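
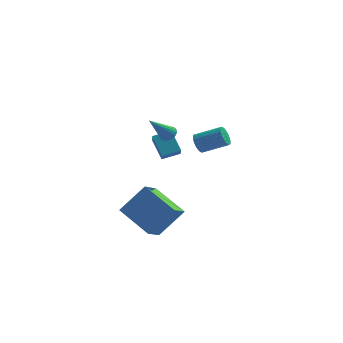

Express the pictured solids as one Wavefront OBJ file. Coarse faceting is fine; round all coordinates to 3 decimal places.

v -2.935 2.49 0.948
v -2.85 1.861 1.557
v -1.967 2.868 1.203
v -1.883 2.239 1.813
v -2.337 1.621 -0.033
v -2.253 0.992 0.577
v -1.37 1.999 0.223
v -1.285 1.37 0.832
v -1.836 0.127 2.722
v -1.391 -0.049 2.899
v -2.744 -0.767 4.118
v -1.411 0.135 3.003
v -1.504 0.317 3.059
v -1.655 0.466 3.057
v -1.837 0.557 2.997
v -2.019 0.573 2.889
v -2.169 0.512 2.752
v -2.262 0.385 2.61
v -2.281 0.213 2.488
v -2.223 0.026 2.406
v -2.099 -0.143 2.378
v -1.929 -0.266 2.41
v -1.743 -0.321 2.496
v -1.573 -0.298 2.621
v -1.448 -0.202 2.764
v -0.473 2.554 0.738
v -0.209 2.764 0.194
v 1.237 2.715 0.878
v 0.973 2.506 1.422
v -0.261 2.992 0.322
v 1.185 2.943 1.005
v -0.35 3.144 0.521
v 1.096 3.095 1.204
v -0.461 3.194 0.758
v 0.985 3.145 1.441
v -0.573 3.134 0.992
v 0.873 3.085 1.675
v -0.668 2.973 1.182
v 0.778 2.924 1.865
v -0.729 2.74 1.295
v 0.717 2.691 1.978
v -0.746 2.475 1.312
v 0.7 2.426 1.995
v -0.716 2.224 1.23
v 0.73 2.175 1.913
v -0.644 2.03 1.062
v 0.802 1.981 1.746
v -0.542 1.926 0.839
v 0.904 1.877 1.522
v -0.428 1.931 0.599
v 1.018 1.883 1.282
v -0.322 2.044 0.383
v 1.124 1.996 1.066
v -0.242 2.246 0.228
v 1.204 2.197 0.911
v -0.202 2.5 0.161
v 1.244 2.451 0.844
v -2.343 -5.404 -1.448
v -3.91 -4.173 -0.565
v -1.908 -4.309 -2.204
v -3.475 -3.077 -1.321
v -1.105 -4.883 0.021
v -2.672 -3.651 0.904
v -0.67 -3.787 -0.735
v -2.237 -2.556 0.148
f 2 4 1
f 5 2 1
f 1 4 3
f 3 5 1
f 2 8 4
f 6 2 5
f 6 8 2
f 4 8 3
f 7 5 3
f 3 8 7
f 7 6 5
f 8 6 7
f 10 9 12
f 10 12 11
f 12 9 13
f 12 13 11
f 13 9 14
f 13 14 11
f 14 9 15
f 14 15 11
f 15 9 16
f 15 16 11
f 16 9 17
f 16 17 11
f 17 9 18
f 17 18 11
f 18 9 19
f 18 19 11
f 19 9 20
f 19 20 11
f 20 9 21
f 20 21 11
f 21 9 22
f 21 22 11
f 22 9 23
f 22 23 11
f 23 9 24
f 23 24 11
f 24 9 25
f 24 25 11
f 25 9 10
f 25 10 11
f 27 26 30
f 27 30 28
f 28 30 31
f 28 31 29
f 30 26 32
f 30 32 31
f 31 32 33
f 31 33 29
f 32 26 34
f 32 34 33
f 33 34 35
f 33 35 29
f 34 26 36
f 34 36 35
f 35 36 37
f 35 37 29
f 36 26 38
f 36 38 37
f 37 38 39
f 37 39 29
f 38 26 40
f 38 40 39
f 39 40 41
f 39 41 29
f 40 26 42
f 40 42 41
f 41 42 43
f 41 43 29
f 42 26 44
f 42 44 43
f 43 44 45
f 43 45 29
f 44 26 46
f 44 46 45
f 45 46 47
f 45 47 29
f 46 26 48
f 46 48 47
f 47 48 49
f 47 49 29
f 48 26 50
f 48 50 49
f 49 50 51
f 49 51 29
f 50 26 52
f 50 52 51
f 51 52 53
f 51 53 29
f 52 26 54
f 52 54 53
f 53 54 55
f 53 55 29
f 54 26 56
f 54 56 55
f 55 56 57
f 55 57 29
f 56 26 27
f 56 27 57
f 57 27 28
f 57 28 29
f 59 61 58
f 62 59 58
f 58 61 60
f 60 62 58
f 59 65 61
f 63 59 62
f 63 65 59
f 61 65 60
f 64 62 60
f 60 65 64
f 64 63 62
f 65 63 64



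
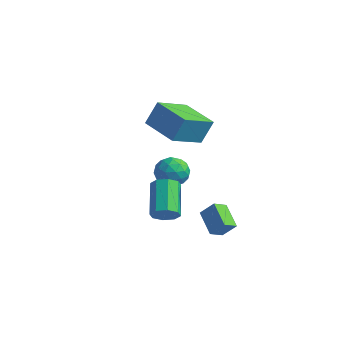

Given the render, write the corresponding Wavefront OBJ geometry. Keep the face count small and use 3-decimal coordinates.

v 1.866 -2.164 -1.771
v 2.337 -1.602 -1.869
v 1.186 -0.434 -0.707
v 0.714 -0.996 -0.609
v 1.929 -1.614 -2.262
v 0.778 -0.446 -1.1
v 1.484 -1.948 -2.367
v 0.332 -0.78 -1.205
v 1.262 -2.409 -2.123
v 0.111 -1.24 -0.961
v 1.394 -2.726 -1.673
v 0.243 -1.558 -0.511
v 1.802 -2.714 -1.28
v 0.651 -1.546 -0.118
v 2.248 -2.38 -1.175
v 1.096 -1.212 -0.013
v 2.469 -1.92 -1.419
v 1.318 -0.751 -0.257
v 2.776 0.793 -4.059
v 2.69 0.019 -3.67
v 1.597 1.303 -3.305
v 1.511 0.529 -2.916
v 3.409 1.111 -3.284
v 3.323 0.337 -2.895
v 2.23 1.621 -2.53
v 2.144 0.847 -2.141
v -4.202 4.795 -4.024
v -3.617 4.816 -3.202
v -4.123 3.164 -4.038
v -3.538 3.185 -3.216
v -4.51 3.45 -3.151
v -4.559 4.458 -3.142
v -3.181 3.522 -4.098
v -3.23 4.53 -4.089
v -2.986 4.029 -3.248
v -3.807 3.985 -2.662
v -3.933 3.995 -4.578
v -4.754 3.951 -3.992
v -3.916 4.949 -3.612
v -3.824 3.031 -3.628
v -4.395 3.187 -3.59
v -4.051 3.199 -3.107
v -4.47 4.738 -3.576
v -4.126 4.751 -3.093
v -4.651 3.947 -3.063
v -3.614 3.229 -4.147
v -3.27 3.242 -3.664
v -3.689 4.781 -4.133
v -3.345 4.793 -3.65
v -3.089 4.033 -4.177
v -3.202 4.499 -3.155
v -3.155 3.54 -3.164
v -2.946 3.738 -3.682
v -2.974 4.331 -3.677
v -3.684 4.472 -2.811
v -3.638 3.514 -2.819
v -4.209 3.669 -2.781
v -4.238 4.262 -2.776
v -3.314 4.01 -2.838
v -4.102 4.466 -4.421
v -4.056 3.508 -4.429
v -3.502 3.718 -4.464
v -3.531 4.311 -4.459
v -4.585 4.44 -4.076
v -4.538 3.481 -4.085
v -4.766 3.649 -3.563
v -4.794 4.242 -3.558
v -4.426 3.97 -4.402
v -2.658 0.93 1.582
v -2.376 1.504 2.916
v -2.583 2.87 0.73
v -2.301 3.444 2.065
v -0.539 0.696 1.235
v -0.257 1.27 2.57
v -0.464 2.636 0.384
v -0.182 3.21 1.718
f 2 1 5
f 2 5 3
f 3 5 6
f 3 6 4
f 5 1 7
f 5 7 6
f 6 7 8
f 6 8 4
f 7 1 9
f 7 9 8
f 8 9 10
f 8 10 4
f 9 1 11
f 9 11 10
f 10 11 12
f 10 12 4
f 11 1 13
f 11 13 12
f 12 13 14
f 12 14 4
f 13 1 15
f 13 15 14
f 14 15 16
f 14 16 4
f 15 1 17
f 15 17 16
f 16 17 18
f 16 18 4
f 17 1 2
f 17 2 18
f 18 2 3
f 18 3 4
f 20 22 19
f 23 20 19
f 19 22 21
f 21 23 19
f 20 26 22
f 24 20 23
f 24 26 20
f 22 26 21
f 25 23 21
f 21 26 25
f 25 24 23
f 26 24 25
f 27 64 43
f 64 38 67
f 43 67 32
f 64 67 43
f 27 43 39
f 43 32 44
f 39 44 28
f 43 44 39
f 27 39 48
f 39 28 49
f 48 49 34
f 39 49 48
f 27 48 60
f 48 34 63
f 60 63 37
f 48 63 60
f 27 60 64
f 60 37 68
f 64 68 38
f 60 68 64
f 28 44 55
f 44 32 58
f 55 58 36
f 44 58 55
f 32 67 45
f 67 38 66
f 45 66 31
f 67 66 45
f 38 68 65
f 68 37 61
f 65 61 29
f 68 61 65
f 37 63 62
f 63 34 50
f 62 50 33
f 63 50 62
f 34 49 54
f 49 28 51
f 54 51 35
f 49 51 54
f 30 56 42
f 56 36 57
f 42 57 31
f 56 57 42
f 30 42 40
f 42 31 41
f 40 41 29
f 42 41 40
f 30 40 47
f 40 29 46
f 47 46 33
f 40 46 47
f 30 47 52
f 47 33 53
f 52 53 35
f 47 53 52
f 30 52 56
f 52 35 59
f 56 59 36
f 52 59 56
f 31 57 45
f 57 36 58
f 45 58 32
f 57 58 45
f 29 41 65
f 41 31 66
f 65 66 38
f 41 66 65
f 33 46 62
f 46 29 61
f 62 61 37
f 46 61 62
f 35 53 54
f 53 33 50
f 54 50 34
f 53 50 54
f 36 59 55
f 59 35 51
f 55 51 28
f 59 51 55
f 70 72 69
f 73 70 69
f 69 72 71
f 71 73 69
f 70 76 72
f 74 70 73
f 74 76 70
f 72 76 71
f 75 73 71
f 71 76 75
f 75 74 73
f 76 74 75



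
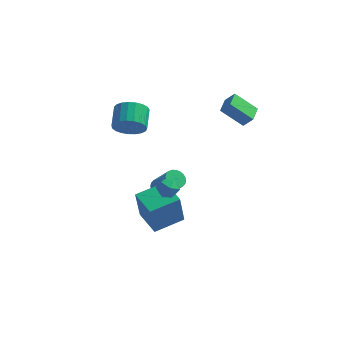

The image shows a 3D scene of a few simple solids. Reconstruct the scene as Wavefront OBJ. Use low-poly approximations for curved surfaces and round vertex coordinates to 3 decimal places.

v -0.501 -2.301 0.283
v 0.14 -2.241 -0.027
v -0.54 -3.419 -0.013
v 0.101 -3.359 -0.323
v 0.042 -3.317 0.388
v 0.066 -2.626 0.571
v -0.466 -3.034 -0.611
v -0.442 -2.343 -0.428
v 0.162 -2.694 -0.58
v 0.476 -2.869 0.038
v -0.876 -2.791 -0.078
v -0.562 -2.966 0.54
v -3.222 0.727 1.889
v -2.858 0.352 2.73
v -3.033 1.618 3.371
v -3.398 1.993 2.531
v -2.518 0.493 2.545
v -2.694 1.759 3.186
v -2.3 0.674 2.246
v -2.476 1.94 2.888
v -2.242 0.865 1.886
v -2.417 2.131 2.527
v -2.353 1.032 1.526
v -2.529 2.297 2.168
v -2.614 1.146 1.23
v -2.79 2.412 1.871
v -2.981 1.187 1.047
v -3.156 2.453 1.688
v -3.389 1.15 1.01
v -3.565 2.416 1.651
v -3.768 1.039 1.125
v -3.944 2.305 1.766
v -4.053 0.874 1.372
v -4.229 2.14 2.013
v -4.195 0.684 1.709
v -4.37 1.95 2.35
v -4.168 0.501 2.076
v -4.343 1.767 2.718
v -3.977 0.357 2.412
v -4.153 1.623 3.053
v -3.656 0.278 2.657
v -3.832 1.544 3.299
v -3.26 0.276 2.77
v -3.436 1.542 3.411
v -2.195 -1.134 -3.946
v -2.314 -1.662 -1.835
v -0.806 0.045 -3.574
v -0.924 -0.483 -1.462
v -1.056 -2.397 -4.198
v -1.174 -2.925 -2.086
v 0.334 -1.218 -3.825
v 0.215 -1.746 -1.714
v 2.978 1.695 2.372
v 1.691 1.641 3.45
v 3.011 2.83 2.467
v 1.723 2.777 3.545
v 3.537 1.623 3.035
v 2.249 1.57 4.113
v 3.569 2.759 3.13
v 2.282 2.705 4.208
v -1.952 2.739 -4.592
v -1.503 3.198 -4.745
v -0.478 2.659 -3.34
v -0.928 2.201 -3.188
v -1.655 3.328 -4.583
v -0.63 2.79 -3.179
v -1.853 3.369 -4.423
v -0.828 2.831 -3.019
v -2.065 3.315 -4.289
v -1.041 2.776 -2.885
v -2.261 3.172 -4.201
v -1.236 2.634 -2.797
v -2.41 2.964 -4.172
v -1.385 2.425 -2.768
v -2.489 2.721 -4.208
v -1.464 2.183 -2.803
v -2.486 2.481 -4.302
v -1.461 1.943 -2.897
v -2.402 2.281 -4.44
v -1.377 1.742 -3.035
v -2.25 2.15 -4.601
v -1.225 1.612 -3.197
v -2.052 2.109 -4.761
v -1.027 1.571 -3.357
v -1.839 2.164 -4.895
v -0.815 1.625 -3.491
v -1.644 2.306 -4.983
v -0.619 1.768 -3.579
v -1.495 2.515 -5.012
v -0.47 1.976 -3.608
v -1.416 2.757 -4.977
v -0.391 2.219 -3.572
v -1.419 2.997 -4.883
v -0.394 2.459 -3.478
f 1 12 6
f 1 6 2
f 1 2 8
f 1 8 11
f 1 11 12
f 2 6 10
f 6 12 5
f 12 11 3
f 11 8 7
f 8 2 9
f 4 10 5
f 4 5 3
f 4 3 7
f 4 7 9
f 4 9 10
f 5 10 6
f 3 5 12
f 7 3 11
f 9 7 8
f 10 9 2
f 14 13 17
f 14 17 15
f 15 17 18
f 15 18 16
f 17 13 19
f 17 19 18
f 18 19 20
f 18 20 16
f 19 13 21
f 19 21 20
f 20 21 22
f 20 22 16
f 21 13 23
f 21 23 22
f 22 23 24
f 22 24 16
f 23 13 25
f 23 25 24
f 24 25 26
f 24 26 16
f 25 13 27
f 25 27 26
f 26 27 28
f 26 28 16
f 27 13 29
f 27 29 28
f 28 29 30
f 28 30 16
f 29 13 31
f 29 31 30
f 30 31 32
f 30 32 16
f 31 13 33
f 31 33 32
f 32 33 34
f 32 34 16
f 33 13 35
f 33 35 34
f 34 35 36
f 34 36 16
f 35 13 37
f 35 37 36
f 36 37 38
f 36 38 16
f 37 13 39
f 37 39 38
f 38 39 40
f 38 40 16
f 39 13 41
f 39 41 40
f 40 41 42
f 40 42 16
f 41 13 43
f 41 43 42
f 42 43 44
f 42 44 16
f 43 13 14
f 43 14 44
f 44 14 15
f 44 15 16
f 46 48 45
f 49 46 45
f 45 48 47
f 47 49 45
f 46 52 48
f 50 46 49
f 50 52 46
f 48 52 47
f 51 49 47
f 47 52 51
f 51 50 49
f 52 50 51
f 54 56 53
f 57 54 53
f 53 56 55
f 55 57 53
f 54 60 56
f 58 54 57
f 58 60 54
f 56 60 55
f 59 57 55
f 55 60 59
f 59 58 57
f 60 58 59
f 62 61 65
f 62 65 63
f 63 65 66
f 63 66 64
f 65 61 67
f 65 67 66
f 66 67 68
f 66 68 64
f 67 61 69
f 67 69 68
f 68 69 70
f 68 70 64
f 69 61 71
f 69 71 70
f 70 71 72
f 70 72 64
f 71 61 73
f 71 73 72
f 72 73 74
f 72 74 64
f 73 61 75
f 73 75 74
f 74 75 76
f 74 76 64
f 75 61 77
f 75 77 76
f 76 77 78
f 76 78 64
f 77 61 79
f 77 79 78
f 78 79 80
f 78 80 64
f 79 61 81
f 79 81 80
f 80 81 82
f 80 82 64
f 81 61 83
f 81 83 82
f 82 83 84
f 82 84 64
f 83 61 85
f 83 85 84
f 84 85 86
f 84 86 64
f 85 61 87
f 85 87 86
f 86 87 88
f 86 88 64
f 87 61 89
f 87 89 88
f 88 89 90
f 88 90 64
f 89 61 91
f 89 91 90
f 90 91 92
f 90 92 64
f 91 61 93
f 91 93 92
f 92 93 94
f 92 94 64
f 93 61 62
f 93 62 94
f 94 62 63
f 94 63 64



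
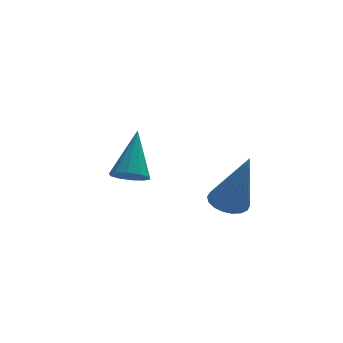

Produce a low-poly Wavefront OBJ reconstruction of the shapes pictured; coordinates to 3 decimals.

v -1.279 -0.523 -3.451
v -0.823 -0.182 -3.467
v -0.861 -0.997 -1.669
v -1.006 -0.028 -3.383
v -1.243 0.029 -3.312
v -1.487 -0.024 -3.269
v -1.69 -0.176 -3.262
v -1.812 -0.397 -3.292
v -1.828 -0.642 -3.353
v -1.736 -0.864 -3.434
v -1.553 -1.019 -3.518
v -1.316 -1.075 -3.589
v -1.072 -1.022 -3.632
v -0.868 -0.87 -3.639
v -0.747 -0.649 -3.609
v -0.731 -0.404 -3.548
v -3.318 2.334 -3.832
v -2.885 2.537 -4.143
v -2.902 3.326 -2.608
v -3.169 2.736 -4.208
v -3.509 2.781 -4.13
v -3.776 2.656 -3.938
v -3.869 2.408 -3.705
v -3.75 2.131 -3.521
v -3.467 1.932 -3.456
v -3.127 1.887 -3.535
v -2.859 2.012 -3.727
v -2.767 2.26 -3.96
f 2 1 4
f 2 4 3
f 4 1 5
f 4 5 3
f 5 1 6
f 5 6 3
f 6 1 7
f 6 7 3
f 7 1 8
f 7 8 3
f 8 1 9
f 8 9 3
f 9 1 10
f 9 10 3
f 10 1 11
f 10 11 3
f 11 1 12
f 11 12 3
f 12 1 13
f 12 13 3
f 13 1 14
f 13 14 3
f 14 1 15
f 14 15 3
f 15 1 16
f 15 16 3
f 16 1 2
f 16 2 3
f 18 17 20
f 18 20 19
f 20 17 21
f 20 21 19
f 21 17 22
f 21 22 19
f 22 17 23
f 22 23 19
f 23 17 24
f 23 24 19
f 24 17 25
f 24 25 19
f 25 17 26
f 25 26 19
f 26 17 27
f 26 27 19
f 27 17 28
f 27 28 19
f 28 17 18
f 28 18 19



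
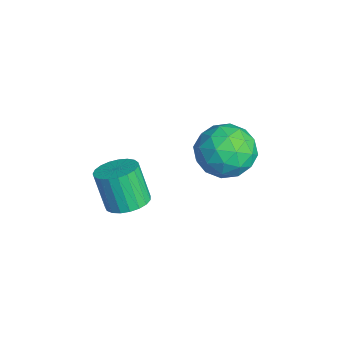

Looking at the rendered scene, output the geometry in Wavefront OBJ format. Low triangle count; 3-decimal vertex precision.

v -1.013 0.303 3.82
v -0.609 0.976 3.169
v -0.191 -0.916 3.071
v 0.213 -0.243 2.42
v 0.49 -0.232 3.401
v -0.018 0.521 3.864
v -0.782 -0.461 2.376
v -1.29 0.292 2.839
v -0.467 0.504 2.276
v 0.32 0.645 2.91
v -1.12 -0.585 3.33
v -0.333 -0.444 3.964
v -0.883 0.747 3.56
v 0.083 -0.687 2.68
v 0.246 -0.68 3.257
v 0.484 -0.285 2.874
v -0.536 0.479 3.969
v -0.298 0.875 3.586
v 0.348 0.164 3.723
v -0.502 -0.815 2.654
v -0.264 -0.419 2.271
v -1.284 0.345 3.366
v -1.046 0.74 2.983
v -1.148 -0.104 2.517
v -0.562 0.864 2.653
v -0.079 0.148 2.212
v -0.664 0.02 2.187
v -0.963 0.463 2.459
v -0.1 0.947 3.025
v 0.384 0.231 2.585
v 0.547 0.237 3.162
v 0.248 0.68 3.434
v -0.016 0.67 2.5
v -1.184 -0.171 3.655
v -0.7 -0.887 3.215
v -1.048 -0.62 2.806
v -1.347 -0.177 3.078
v -0.721 -0.088 4.028
v -0.238 -0.804 3.587
v 0.163 -0.403 3.781
v -0.136 0.04 4.053
v -0.784 -0.61 3.74
v 0.162 -3.036 1.751
v 0.77 -2.811 2.014
v 0.326 -3.078 3.272
v -0.282 -3.304 3.009
v 0.612 -2.567 2.01
v 0.168 -2.834 3.268
v 0.376 -2.404 1.961
v -0.068 -2.671 3.219
v 0.103 -2.35 1.876
v -0.342 -2.618 3.134
v -0.16 -2.415 1.77
v -0.604 -2.683 3.027
v -0.367 -2.588 1.66
v -0.812 -2.855 2.917
v -0.483 -2.838 1.566
v -0.927 -3.105 2.823
v -0.487 -3.122 1.504
v -0.931 -3.39 2.761
v -0.379 -3.392 1.485
v -0.823 -3.659 2.742
v -0.177 -3.6 1.512
v -0.621 -3.867 2.769
v 0.083 -3.71 1.58
v -0.361 -3.978 2.837
v 0.357 -3.704 1.678
v -0.087 -3.972 2.935
v 0.598 -3.583 1.789
v 0.153 -3.851 3.046
v 0.762 -3.367 1.893
v 0.318 -3.635 3.15
v 0.824 -3.094 1.973
v 0.379 -3.361 3.23
f 1 38 17
f 38 12 41
f 17 41 6
f 38 41 17
f 1 17 13
f 17 6 18
f 13 18 2
f 17 18 13
f 1 13 22
f 13 2 23
f 22 23 8
f 13 23 22
f 1 22 34
f 22 8 37
f 34 37 11
f 22 37 34
f 1 34 38
f 34 11 42
f 38 42 12
f 34 42 38
f 2 18 29
f 18 6 32
f 29 32 10
f 18 32 29
f 6 41 19
f 41 12 40
f 19 40 5
f 41 40 19
f 12 42 39
f 42 11 35
f 39 35 3
f 42 35 39
f 11 37 36
f 37 8 24
f 36 24 7
f 37 24 36
f 8 23 28
f 23 2 25
f 28 25 9
f 23 25 28
f 4 30 16
f 30 10 31
f 16 31 5
f 30 31 16
f 4 16 14
f 16 5 15
f 14 15 3
f 16 15 14
f 4 14 21
f 14 3 20
f 21 20 7
f 14 20 21
f 4 21 26
f 21 7 27
f 26 27 9
f 21 27 26
f 4 26 30
f 26 9 33
f 30 33 10
f 26 33 30
f 5 31 19
f 31 10 32
f 19 32 6
f 31 32 19
f 3 15 39
f 15 5 40
f 39 40 12
f 15 40 39
f 7 20 36
f 20 3 35
f 36 35 11
f 20 35 36
f 9 27 28
f 27 7 24
f 28 24 8
f 27 24 28
f 10 33 29
f 33 9 25
f 29 25 2
f 33 25 29
f 44 43 47
f 44 47 45
f 45 47 48
f 45 48 46
f 47 43 49
f 47 49 48
f 48 49 50
f 48 50 46
f 49 43 51
f 49 51 50
f 50 51 52
f 50 52 46
f 51 43 53
f 51 53 52
f 52 53 54
f 52 54 46
f 53 43 55
f 53 55 54
f 54 55 56
f 54 56 46
f 55 43 57
f 55 57 56
f 56 57 58
f 56 58 46
f 57 43 59
f 57 59 58
f 58 59 60
f 58 60 46
f 59 43 61
f 59 61 60
f 60 61 62
f 60 62 46
f 61 43 63
f 61 63 62
f 62 63 64
f 62 64 46
f 63 43 65
f 63 65 64
f 64 65 66
f 64 66 46
f 65 43 67
f 65 67 66
f 66 67 68
f 66 68 46
f 67 43 69
f 67 69 68
f 68 69 70
f 68 70 46
f 69 43 71
f 69 71 70
f 70 71 72
f 70 72 46
f 71 43 73
f 71 73 72
f 72 73 74
f 72 74 46
f 73 43 44
f 73 44 74
f 74 44 45
f 74 45 46



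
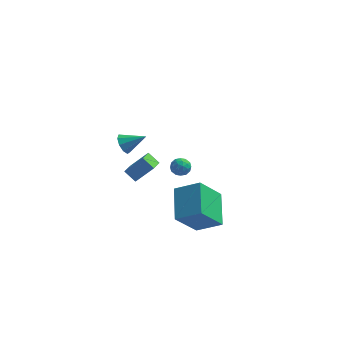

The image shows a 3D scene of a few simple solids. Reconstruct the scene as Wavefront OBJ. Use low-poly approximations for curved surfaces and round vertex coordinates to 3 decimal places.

v -4.8 0.599 -1.865
v -3.841 0.88 -0.842
v -4.694 1.665 -2.257
v -3.735 1.945 -1.234
v -4.145 0.335 -2.406
v -3.186 0.615 -1.383
v -4.039 1.4 -2.798
v -3.08 1.681 -1.775
v -2.133 3.902 -3.25
v -1.638 3.537 -3.389
v -2.742 3.083 -3.271
v -2.247 2.718 -3.41
v -2.294 2.982 -2.839
v -1.918 3.488 -2.826
v -2.462 3.132 -3.834
v -2.086 3.638 -3.821
v -1.841 3.061 -3.75
v -1.737 2.968 -3.135
v -2.643 3.652 -3.525
v -2.539 3.559 -2.91
v -1.832 3.791 -3.318
v -2.548 2.829 -3.342
v -2.576 2.984 -3.007
v -2.285 2.769 -3.088
v -1.996 3.762 -2.987
v -1.705 3.548 -3.068
v -2.091 3.222 -2.745
v -2.675 3.072 -3.592
v -2.384 2.858 -3.673
v -2.095 3.851 -3.572
v -1.804 3.636 -3.653
v -2.289 3.398 -3.915
v -1.66 3.297 -3.612
v -2.018 2.816 -3.624
v -2.145 3.059 -3.873
v -1.924 3.357 -3.866
v -1.599 3.242 -3.25
v -1.957 2.761 -3.262
v -1.985 2.916 -2.926
v -1.764 3.214 -2.919
v -1.719 2.963 -3.462
v -2.423 3.859 -3.398
v -2.781 3.378 -3.41
v -2.616 3.406 -3.741
v -2.395 3.704 -3.734
v -2.362 3.804 -3.036
v -2.72 3.323 -3.048
v -2.456 3.263 -2.794
v -2.235 3.561 -2.787
v -2.661 3.657 -3.198
v -4.138 -2.505 3.001
v -3.865 -2.952 2.616
v -3.002 -2.375 3.659
v -3.81 -2.547 2.442
v -3.908 -2.122 2.529
v -4.115 -1.876 2.837
v -4.332 -1.924 3.221
v -4.459 -2.244 3.503
v -4.436 -2.686 3.55
v -4.274 -3.043 3.34
v -4.048 -3.148 2.971
v -0.111 -3.92 -2.229
v -1.07 -4.857 -0.638
v -0.475 -2.094 -1.372
v -1.434 -3.031 0.218
v 1.254 -4.009 -1.458
v 0.295 -4.946 0.132
v 0.89 -2.183 -0.602
v -0.069 -3.12 0.989
f 2 4 1
f 5 2 1
f 1 4 3
f 3 5 1
f 2 8 4
f 6 2 5
f 6 8 2
f 4 8 3
f 7 5 3
f 3 8 7
f 7 6 5
f 8 6 7
f 9 46 25
f 46 20 49
f 25 49 14
f 46 49 25
f 9 25 21
f 25 14 26
f 21 26 10
f 25 26 21
f 9 21 30
f 21 10 31
f 30 31 16
f 21 31 30
f 9 30 42
f 30 16 45
f 42 45 19
f 30 45 42
f 9 42 46
f 42 19 50
f 46 50 20
f 42 50 46
f 10 26 37
f 26 14 40
f 37 40 18
f 26 40 37
f 14 49 27
f 49 20 48
f 27 48 13
f 49 48 27
f 20 50 47
f 50 19 43
f 47 43 11
f 50 43 47
f 19 45 44
f 45 16 32
f 44 32 15
f 45 32 44
f 16 31 36
f 31 10 33
f 36 33 17
f 31 33 36
f 12 38 24
f 38 18 39
f 24 39 13
f 38 39 24
f 12 24 22
f 24 13 23
f 22 23 11
f 24 23 22
f 12 22 29
f 22 11 28
f 29 28 15
f 22 28 29
f 12 29 34
f 29 15 35
f 34 35 17
f 29 35 34
f 12 34 38
f 34 17 41
f 38 41 18
f 34 41 38
f 13 39 27
f 39 18 40
f 27 40 14
f 39 40 27
f 11 23 47
f 23 13 48
f 47 48 20
f 23 48 47
f 15 28 44
f 28 11 43
f 44 43 19
f 28 43 44
f 17 35 36
f 35 15 32
f 36 32 16
f 35 32 36
f 18 41 37
f 41 17 33
f 37 33 10
f 41 33 37
f 52 51 54
f 52 54 53
f 54 51 55
f 54 55 53
f 55 51 56
f 55 56 53
f 56 51 57
f 56 57 53
f 57 51 58
f 57 58 53
f 58 51 59
f 58 59 53
f 59 51 60
f 59 60 53
f 60 51 61
f 60 61 53
f 61 51 52
f 61 52 53
f 63 65 62
f 66 63 62
f 62 65 64
f 64 66 62
f 63 69 65
f 67 63 66
f 67 69 63
f 65 69 64
f 68 66 64
f 64 69 68
f 68 67 66
f 69 67 68



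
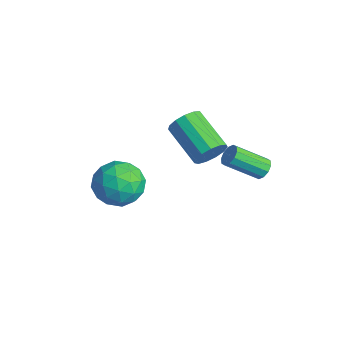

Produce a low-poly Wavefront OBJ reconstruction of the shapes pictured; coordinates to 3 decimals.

v 3.409 1.793 2.357
v 3.741 1.984 2.765
v 3.244 0.619 3.811
v 2.911 0.427 3.403
v 3.429 2.128 2.805
v 2.932 0.763 3.851
v 3.109 2.144 2.674
v 2.612 0.779 3.72
v 2.904 2.026 2.422
v 2.407 0.661 3.467
v 2.891 1.819 2.145
v 2.394 0.453 3.191
v 3.076 1.601 1.949
v 2.579 0.236 2.995
v 3.388 1.457 1.909
v 2.891 0.092 2.955
v 3.708 1.441 2.04
v 3.211 0.076 3.086
v 3.913 1.559 2.293
v 3.416 0.194 3.338
v 3.926 1.767 2.569
v 3.429 0.401 3.615
v 1.584 0.271 2.496
v 1.963 0.067 3.218
v 0.035 -0.235 4.145
v -0.344 -0.031 3.424
v 1.895 0.536 3.23
v -0.032 0.234 4.157
v 1.729 0.92 3.01
v -0.198 0.618 3.937
v 1.516 1.098 2.626
v -0.411 0.796 3.553
v 1.325 1.014 2.201
v -0.602 0.712 3.129
v 1.216 0.694 1.87
v -0.711 0.392 2.798
v 1.224 0.239 1.738
v -0.704 -0.063 2.665
v 1.346 -0.205 1.847
v -0.582 -0.507 2.774
v 1.543 -0.498 2.161
v -0.384 -0.8 3.089
v 1.753 -0.547 2.583
v -0.174 -0.849 3.51
v 1.91 -0.336 2.976
v -0.017 -0.638 3.904
v 0.974 -3.113 0.636
v 2.014 -3.563 1.113
v -0.074 -4.017 2.067
v 0.966 -4.467 2.544
v 0.732 -3.26 2.606
v 1.38 -2.702 1.721
v 0.56 -4.878 1.459
v 1.208 -4.32 0.574
v 1.759 -4.654 1.622
v 1.865 -3.654 2.331
v 0.075 -3.926 0.849
v 0.181 -2.926 1.558
v 1.586 -3.259 0.749
v 0.354 -4.321 2.431
v 0.217 -3.612 2.467
v 0.828 -3.876 2.748
v 1.213 -2.753 1.106
v 1.825 -3.017 1.387
v 1.071 -2.839 2.264
v 0.115 -4.563 1.793
v 0.727 -4.827 2.074
v 1.112 -3.704 0.432
v 1.723 -3.968 0.713
v 0.869 -4.741 0.916
v 2.047 -4.164 1.329
v 1.431 -4.695 2.17
v 1.193 -4.937 1.532
v 1.573 -4.609 1.012
v 2.11 -3.577 1.746
v 1.494 -4.108 2.587
v 1.356 -3.399 2.623
v 1.737 -3.071 2.103
v 1.96 -4.218 2.045
v 0.446 -3.472 0.593
v -0.17 -4.003 1.434
v 0.203 -4.509 1.077
v 0.584 -4.181 0.557
v 0.509 -2.885 1.01
v -0.107 -3.416 1.851
v 0.367 -2.971 2.168
v 0.747 -2.643 1.648
v -0.02 -3.362 1.135
f 2 1 5
f 2 5 3
f 3 5 6
f 3 6 4
f 5 1 7
f 5 7 6
f 6 7 8
f 6 8 4
f 7 1 9
f 7 9 8
f 8 9 10
f 8 10 4
f 9 1 11
f 9 11 10
f 10 11 12
f 10 12 4
f 11 1 13
f 11 13 12
f 12 13 14
f 12 14 4
f 13 1 15
f 13 15 14
f 14 15 16
f 14 16 4
f 15 1 17
f 15 17 16
f 16 17 18
f 16 18 4
f 17 1 19
f 17 19 18
f 18 19 20
f 18 20 4
f 19 1 21
f 19 21 20
f 20 21 22
f 20 22 4
f 21 1 2
f 21 2 22
f 22 2 3
f 22 3 4
f 24 23 27
f 24 27 25
f 25 27 28
f 25 28 26
f 27 23 29
f 27 29 28
f 28 29 30
f 28 30 26
f 29 23 31
f 29 31 30
f 30 31 32
f 30 32 26
f 31 23 33
f 31 33 32
f 32 33 34
f 32 34 26
f 33 23 35
f 33 35 34
f 34 35 36
f 34 36 26
f 35 23 37
f 35 37 36
f 36 37 38
f 36 38 26
f 37 23 39
f 37 39 38
f 38 39 40
f 38 40 26
f 39 23 41
f 39 41 40
f 40 41 42
f 40 42 26
f 41 23 43
f 41 43 42
f 42 43 44
f 42 44 26
f 43 23 45
f 43 45 44
f 44 45 46
f 44 46 26
f 45 23 24
f 45 24 46
f 46 24 25
f 46 25 26
f 47 84 63
f 84 58 87
f 63 87 52
f 84 87 63
f 47 63 59
f 63 52 64
f 59 64 48
f 63 64 59
f 47 59 68
f 59 48 69
f 68 69 54
f 59 69 68
f 47 68 80
f 68 54 83
f 80 83 57
f 68 83 80
f 47 80 84
f 80 57 88
f 84 88 58
f 80 88 84
f 48 64 75
f 64 52 78
f 75 78 56
f 64 78 75
f 52 87 65
f 87 58 86
f 65 86 51
f 87 86 65
f 58 88 85
f 88 57 81
f 85 81 49
f 88 81 85
f 57 83 82
f 83 54 70
f 82 70 53
f 83 70 82
f 54 69 74
f 69 48 71
f 74 71 55
f 69 71 74
f 50 76 62
f 76 56 77
f 62 77 51
f 76 77 62
f 50 62 60
f 62 51 61
f 60 61 49
f 62 61 60
f 50 60 67
f 60 49 66
f 67 66 53
f 60 66 67
f 50 67 72
f 67 53 73
f 72 73 55
f 67 73 72
f 50 72 76
f 72 55 79
f 76 79 56
f 72 79 76
f 51 77 65
f 77 56 78
f 65 78 52
f 77 78 65
f 49 61 85
f 61 51 86
f 85 86 58
f 61 86 85
f 53 66 82
f 66 49 81
f 82 81 57
f 66 81 82
f 55 73 74
f 73 53 70
f 74 70 54
f 73 70 74
f 56 79 75
f 79 55 71
f 75 71 48
f 79 71 75



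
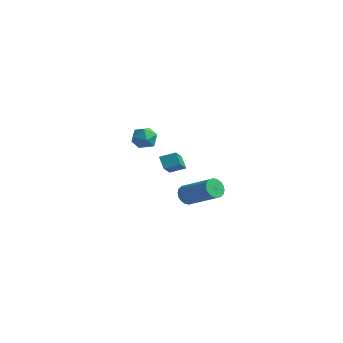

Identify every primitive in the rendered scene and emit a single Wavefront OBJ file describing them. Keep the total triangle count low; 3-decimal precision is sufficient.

v -3.276 2.061 -1.95
v -2.821 1.421 -2.148
v -4.079 1.279 -1.272
v -3.624 0.639 -1.47
v -3.335 1.201 -0.963
v -2.838 1.684 -1.382
v -4.062 1.016 -2.038
v -3.565 1.499 -2.457
v -3.306 0.775 -2.202
v -2.857 0.89 -1.538
v -4.043 1.81 -1.882
v -3.594 1.925 -1.218
v -0.259 -0.623 -2.337
v -0.734 -0.457 -1.69
v -1.2 0.853 -3.405
v -1.674 1.019 -2.757
v 0.354 -0.019 -2.043
v -0.12 0.147 -1.395
v -0.586 1.457 -3.11
v -1.061 1.623 -2.463
v 2.386 -1.824 -2.936
v 2.689 -1.751 -3.472
v 4.457 -1.662 -2.46
v 4.154 -1.736 -1.924
v 2.633 -1.492 -3.397
v 4.402 -1.403 -2.385
v 2.528 -1.298 -3.231
v 4.297 -1.209 -2.219
v 2.395 -1.208 -3.006
v 4.164 -1.12 -1.994
v 2.26 -1.241 -2.768
v 4.029 -1.152 -1.756
v 2.15 -1.389 -2.563
v 3.919 -1.3 -1.55
v 2.087 -1.623 -2.431
v 3.856 -1.535 -1.419
v 2.083 -1.898 -2.4
v 3.851 -1.809 -1.388
v 2.138 -2.157 -2.475
v 3.907 -2.068 -1.463
v 2.243 -2.351 -2.641
v 4.012 -2.262 -1.629
v 2.376 -2.44 -2.866
v 4.145 -2.352 -1.854
v 2.511 -2.408 -3.104
v 4.28 -2.319 -2.092
v 2.621 -2.26 -3.31
v 4.39 -2.171 -2.297
v 2.684 -2.025 -3.441
v 4.453 -1.937 -2.429
f 1 12 6
f 1 6 2
f 1 2 8
f 1 8 11
f 1 11 12
f 2 6 10
f 6 12 5
f 12 11 3
f 11 8 7
f 8 2 9
f 4 10 5
f 4 5 3
f 4 3 7
f 4 7 9
f 4 9 10
f 5 10 6
f 3 5 12
f 7 3 11
f 9 7 8
f 10 9 2
f 14 16 13
f 17 14 13
f 13 16 15
f 15 17 13
f 14 20 16
f 18 14 17
f 18 20 14
f 16 20 15
f 19 17 15
f 15 20 19
f 19 18 17
f 20 18 19
f 22 21 25
f 22 25 23
f 23 25 26
f 23 26 24
f 25 21 27
f 25 27 26
f 26 27 28
f 26 28 24
f 27 21 29
f 27 29 28
f 28 29 30
f 28 30 24
f 29 21 31
f 29 31 30
f 30 31 32
f 30 32 24
f 31 21 33
f 31 33 32
f 32 33 34
f 32 34 24
f 33 21 35
f 33 35 34
f 34 35 36
f 34 36 24
f 35 21 37
f 35 37 36
f 36 37 38
f 36 38 24
f 37 21 39
f 37 39 38
f 38 39 40
f 38 40 24
f 39 21 41
f 39 41 40
f 40 41 42
f 40 42 24
f 41 21 43
f 41 43 42
f 42 43 44
f 42 44 24
f 43 21 45
f 43 45 44
f 44 45 46
f 44 46 24
f 45 21 47
f 45 47 46
f 46 47 48
f 46 48 24
f 47 21 49
f 47 49 48
f 48 49 50
f 48 50 24
f 49 21 22
f 49 22 50
f 50 22 23
f 50 23 24



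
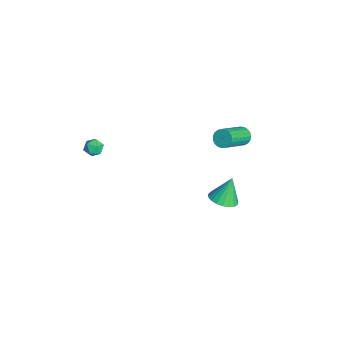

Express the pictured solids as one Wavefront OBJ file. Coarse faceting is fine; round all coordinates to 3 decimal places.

v -4.281 -3.292 -2.292
v -3.754 -2.984 -2.133
v -3.746 -4.156 -2.387
v -3.219 -3.848 -2.228
v -3.67 -3.944 -1.798
v -4.001 -3.41 -1.739
v -3.499 -3.73 -2.781
v -3.83 -3.196 -2.722
v -3.271 -3.254 -2.435
v -3.377 -3.387 -1.827
v -4.123 -3.753 -2.693
v -4.229 -3.886 -2.085
v 3.542 2.246 -0.502
v 4.26 2.683 -0.506
v 3.218 2.794 0.922
v 4.035 2.911 -0.645
v 3.725 3.025 -0.76
v 3.384 3.004 -0.829
v 3.07 2.852 -0.842
v 2.837 2.595 -0.797
v 2.726 2.278 -0.7
v 2.757 1.956 -0.569
v 2.923 1.684 -0.427
v 3.196 1.509 -0.297
v 3.529 1.461 -0.203
v 3.865 1.55 -0.161
v 4.144 1.759 -0.178
v 4.32 2.052 -0.25
v 4.361 2.379 -0.367
v -1.973 4.491 -0.96
v -1.638 4.953 -0.744
v -0.532 3.611 0.415
v -0.867 3.149 0.2
v -1.828 4.942 -0.576
v -0.722 3.601 0.583
v -2.042 4.853 -0.474
v -0.936 3.512 0.685
v -2.245 4.702 -0.456
v -1.139 3.36 0.703
v -2.401 4.514 -0.525
v -1.294 3.172 0.634
v -2.482 4.322 -0.67
v -1.376 2.98 0.49
v -2.476 4.159 -0.864
v -1.37 2.817 0.296
v -2.383 4.054 -1.075
v -1.276 2.712 0.085
v -2.218 4.024 -1.266
v -1.112 2.682 -0.107
v -2.012 4.075 -1.404
v -0.906 2.733 -0.245
v -1.799 4.198 -1.465
v -0.692 2.856 -0.306
v -1.616 4.371 -1.439
v -0.509 3.03 -0.28
v -1.494 4.565 -1.33
v -0.388 3.224 -0.171
v -1.456 4.747 -1.157
v -0.35 3.405 0.002
v -1.507 4.884 -0.95
v -0.401 3.542 0.21
f 1 12 6
f 1 6 2
f 1 2 8
f 1 8 11
f 1 11 12
f 2 6 10
f 6 12 5
f 12 11 3
f 11 8 7
f 8 2 9
f 4 10 5
f 4 5 3
f 4 3 7
f 4 7 9
f 4 9 10
f 5 10 6
f 3 5 12
f 7 3 11
f 9 7 8
f 10 9 2
f 14 13 16
f 14 16 15
f 16 13 17
f 16 17 15
f 17 13 18
f 17 18 15
f 18 13 19
f 18 19 15
f 19 13 20
f 19 20 15
f 20 13 21
f 20 21 15
f 21 13 22
f 21 22 15
f 22 13 23
f 22 23 15
f 23 13 24
f 23 24 15
f 24 13 25
f 24 25 15
f 25 13 26
f 25 26 15
f 26 13 27
f 26 27 15
f 27 13 28
f 27 28 15
f 28 13 29
f 28 29 15
f 29 13 14
f 29 14 15
f 31 30 34
f 31 34 32
f 32 34 35
f 32 35 33
f 34 30 36
f 34 36 35
f 35 36 37
f 35 37 33
f 36 30 38
f 36 38 37
f 37 38 39
f 37 39 33
f 38 30 40
f 38 40 39
f 39 40 41
f 39 41 33
f 40 30 42
f 40 42 41
f 41 42 43
f 41 43 33
f 42 30 44
f 42 44 43
f 43 44 45
f 43 45 33
f 44 30 46
f 44 46 45
f 45 46 47
f 45 47 33
f 46 30 48
f 46 48 47
f 47 48 49
f 47 49 33
f 48 30 50
f 48 50 49
f 49 50 51
f 49 51 33
f 50 30 52
f 50 52 51
f 51 52 53
f 51 53 33
f 52 30 54
f 52 54 53
f 53 54 55
f 53 55 33
f 54 30 56
f 54 56 55
f 55 56 57
f 55 57 33
f 56 30 58
f 56 58 57
f 57 58 59
f 57 59 33
f 58 30 60
f 58 60 59
f 59 60 61
f 59 61 33
f 60 30 31
f 60 31 61
f 61 31 32
f 61 32 33



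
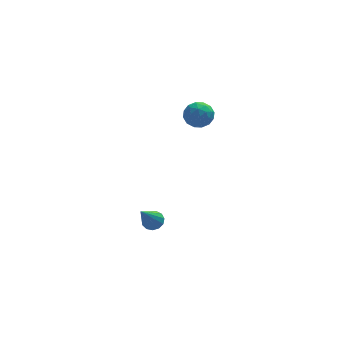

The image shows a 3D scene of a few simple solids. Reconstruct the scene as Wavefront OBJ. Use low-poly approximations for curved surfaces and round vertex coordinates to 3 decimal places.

v -3.156 1.37 -3.361
v -2.915 1.767 -2.997
v -3.924 0.33 -1.719
v -3.22 1.879 -3.069
v -3.504 1.829 -3.233
v -3.678 1.634 -3.438
v -3.687 1.355 -3.619
v -3.527 1.081 -3.718
v -3.249 0.898 -3.703
v -2.942 0.866 -3.58
v -2.703 0.994 -3.388
v -2.608 1.241 -3.187
v -2.687 1.529 -3.041
v -0.482 2.424 4.331
v 0.004 2.092 3.775
v -1.524 2.148 3.585
v -1.038 1.816 3.029
v -1.14 1.453 3.746
v -0.496 1.624 4.207
v -1.024 2.616 3.153
v -0.38 2.787 3.614
v -0.331 2.211 3.047
v -0.403 1.492 3.413
v -1.117 2.748 3.947
v -1.189 2.029 4.313
v -0.148 2.282 4.118
v -1.372 1.958 3.242
v -1.432 1.744 3.663
v -1.146 1.549 3.336
v -0.442 2.007 4.372
v -0.156 1.812 4.045
v -0.828 1.437 4.028
v -1.364 2.428 3.315
v -1.078 2.233 2.988
v -0.374 2.691 4.024
v -0.088 2.496 3.697
v -0.692 2.803 3.332
v -0.059 2.157 3.364
v -0.671 1.995 2.926
v -0.663 2.465 2.998
v -0.285 2.565 3.269
v -0.101 1.735 3.579
v -0.713 1.572 3.141
v -0.773 1.359 3.562
v -0.395 1.46 3.833
v -0.298 1.804 3.151
v -0.807 2.668 4.219
v -1.419 2.505 3.781
v -1.125 2.78 3.527
v -0.747 2.881 3.798
v -0.849 2.245 4.434
v -1.461 2.083 3.996
v -1.235 1.675 4.091
v -0.857 1.775 4.362
v -1.222 2.436 4.209
f 2 1 4
f 2 4 3
f 4 1 5
f 4 5 3
f 5 1 6
f 5 6 3
f 6 1 7
f 6 7 3
f 7 1 8
f 7 8 3
f 8 1 9
f 8 9 3
f 9 1 10
f 9 10 3
f 10 1 11
f 10 11 3
f 11 1 12
f 11 12 3
f 12 1 13
f 12 13 3
f 13 1 2
f 13 2 3
f 14 51 30
f 51 25 54
f 30 54 19
f 51 54 30
f 14 30 26
f 30 19 31
f 26 31 15
f 30 31 26
f 14 26 35
f 26 15 36
f 35 36 21
f 26 36 35
f 14 35 47
f 35 21 50
f 47 50 24
f 35 50 47
f 14 47 51
f 47 24 55
f 51 55 25
f 47 55 51
f 15 31 42
f 31 19 45
f 42 45 23
f 31 45 42
f 19 54 32
f 54 25 53
f 32 53 18
f 54 53 32
f 25 55 52
f 55 24 48
f 52 48 16
f 55 48 52
f 24 50 49
f 50 21 37
f 49 37 20
f 50 37 49
f 21 36 41
f 36 15 38
f 41 38 22
f 36 38 41
f 17 43 29
f 43 23 44
f 29 44 18
f 43 44 29
f 17 29 27
f 29 18 28
f 27 28 16
f 29 28 27
f 17 27 34
f 27 16 33
f 34 33 20
f 27 33 34
f 17 34 39
f 34 20 40
f 39 40 22
f 34 40 39
f 17 39 43
f 39 22 46
f 43 46 23
f 39 46 43
f 18 44 32
f 44 23 45
f 32 45 19
f 44 45 32
f 16 28 52
f 28 18 53
f 52 53 25
f 28 53 52
f 20 33 49
f 33 16 48
f 49 48 24
f 33 48 49
f 22 40 41
f 40 20 37
f 41 37 21
f 40 37 41
f 23 46 42
f 46 22 38
f 42 38 15
f 46 38 42



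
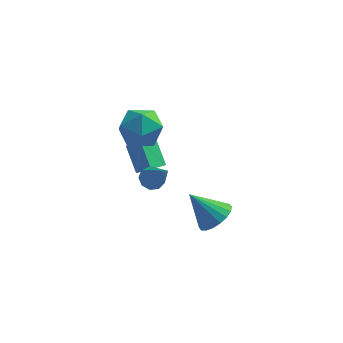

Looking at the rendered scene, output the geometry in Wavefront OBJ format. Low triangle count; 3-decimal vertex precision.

v -2.585 3.834 -2.439
v -1.892 3.675 -1.938
v -2.032 4.764 -2.909
v -1.339 4.605 -2.408
v -2.001 2.935 -3.532
v -1.308 2.776 -3.031
v -1.448 3.865 -4.002
v -0.755 3.706 -3.501
v 2.037 -1.63 -1.982
v 2.696 -1.763 -1.384
v 0.903 -1.47 -0.698
v 2.698 -1.366 -1.431
v 2.569 -1.02 -1.588
v 2.335 -0.796 -1.823
v 2.041 -0.736 -2.089
v 1.747 -0.854 -2.334
v 1.51 -1.125 -2.509
v 1.378 -1.496 -2.58
v 1.375 -1.894 -2.533
v 1.504 -2.239 -2.376
v 1.739 -2.464 -2.141
v 2.032 -2.523 -1.875
v 2.326 -2.406 -1.63
v 2.563 -2.135 -1.455
v -0.827 -0.35 -0.811
v -0.492 -0.671 -1.207
v -0.013 -1.35 0.691
v -0.285 -0.328 -1.09
v -0.332 0.005 -0.843
v -0.61 0.172 -0.581
v -0.99 0.095 -0.426
v -1.294 -0.19 -0.452
v -1.379 -0.55 -0.645
v -1.206 -0.816 -0.916
v -0.856 -0.864 -1.138
v -2.284 2.733 1.048
v -1.819 3.141 0.07
v -1.461 1.079 0.75
v -0.996 1.487 -0.228
v -0.634 1.887 0.795
v -1.143 2.909 0.979
v -2.137 1.311 -0.159
v -2.646 2.333 0.025
v -1.729 2.262 -0.676
v -0.8 2.618 -0.086
v -2.48 1.602 0.906
v -1.551 1.958 1.496
f 2 4 1
f 5 2 1
f 1 4 3
f 3 5 1
f 2 8 4
f 6 2 5
f 6 8 2
f 4 8 3
f 7 5 3
f 3 8 7
f 7 6 5
f 8 6 7
f 10 9 12
f 10 12 11
f 12 9 13
f 12 13 11
f 13 9 14
f 13 14 11
f 14 9 15
f 14 15 11
f 15 9 16
f 15 16 11
f 16 9 17
f 16 17 11
f 17 9 18
f 17 18 11
f 18 9 19
f 18 19 11
f 19 9 20
f 19 20 11
f 20 9 21
f 20 21 11
f 21 9 22
f 21 22 11
f 22 9 23
f 22 23 11
f 23 9 24
f 23 24 11
f 24 9 10
f 24 10 11
f 26 25 28
f 26 28 27
f 28 25 29
f 28 29 27
f 29 25 30
f 29 30 27
f 30 25 31
f 30 31 27
f 31 25 32
f 31 32 27
f 32 25 33
f 32 33 27
f 33 25 34
f 33 34 27
f 34 25 35
f 34 35 27
f 35 25 26
f 35 26 27
f 36 47 41
f 36 41 37
f 36 37 43
f 36 43 46
f 36 46 47
f 37 41 45
f 41 47 40
f 47 46 38
f 46 43 42
f 43 37 44
f 39 45 40
f 39 40 38
f 39 38 42
f 39 42 44
f 39 44 45
f 40 45 41
f 38 40 47
f 42 38 46
f 44 42 43
f 45 44 37



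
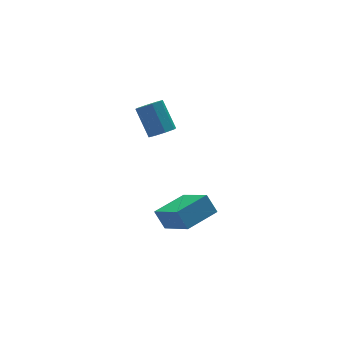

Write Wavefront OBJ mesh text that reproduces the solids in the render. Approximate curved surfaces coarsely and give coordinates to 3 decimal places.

v 3.245 -1.347 -3.631
v 3.051 -0.825 -2.887
v 3.07 0.221 -4.777
v 2.876 0.744 -4.032
v 4.764 -1.044 -3.448
v 4.57 -0.521 -2.703
v 4.589 0.525 -4.593
v 4.395 1.047 -3.849
v 3.477 1.132 0.426
v 4.057 1.074 0.516
v 3.983 2.029 1.605
v 3.403 2.088 1.514
v 3.96 1.402 0.222
v 3.886 2.358 1.31
v 3.58 1.573 0.047
v 3.506 2.528 1.135
v 3.14 1.485 0.094
v 3.066 2.44 1.182
v 2.897 1.191 0.335
v 2.823 2.146 1.424
v 2.994 0.862 0.63
v 2.92 1.818 1.718
v 3.374 0.692 0.805
v 3.3 1.647 1.893
v 3.814 0.78 0.758
v 3.74 1.735 1.846
f 2 4 1
f 5 2 1
f 1 4 3
f 3 5 1
f 2 8 4
f 6 2 5
f 6 8 2
f 4 8 3
f 7 5 3
f 3 8 7
f 7 6 5
f 8 6 7
f 10 9 13
f 10 13 11
f 11 13 14
f 11 14 12
f 13 9 15
f 13 15 14
f 14 15 16
f 14 16 12
f 15 9 17
f 15 17 16
f 16 17 18
f 16 18 12
f 17 9 19
f 17 19 18
f 18 19 20
f 18 20 12
f 19 9 21
f 19 21 20
f 20 21 22
f 20 22 12
f 21 9 23
f 21 23 22
f 22 23 24
f 22 24 12
f 23 9 25
f 23 25 24
f 24 25 26
f 24 26 12
f 25 9 10
f 25 10 26
f 26 10 11
f 26 11 12



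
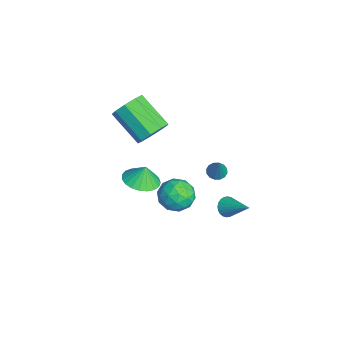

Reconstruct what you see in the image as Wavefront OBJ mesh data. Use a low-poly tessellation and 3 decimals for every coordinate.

v -0.825 0.332 1.542
v -0.118 0.11 2.136
v -1.489 -0.995 3.353
v -2.195 -0.772 2.758
v -0.399 0.665 2.323
v -1.77 -0.439 3.54
v -0.879 1.064 2.144
v -2.25 -0.04 3.361
v -1.334 1.121 1.684
v -2.705 0.017 2.901
v -1.55 0.809 1.157
v -2.921 -0.295 2.373
v -1.427 0.274 0.809
v -2.798 -0.831 2.026
v -1.022 -0.234 0.805
v -2.393 -1.339 2.022
v -0.524 -0.477 1.145
v -1.895 -1.582 2.362
v -0.167 -0.341 1.671
v -1.538 -1.446 2.888
v 2.788 2.884 1.571
v 3.075 2.499 1.399
v 3.552 2.856 2.909
v 3.205 2.718 1.33
v 3.224 2.981 1.325
v 3.125 3.218 1.386
v 2.937 3.366 1.497
v 2.708 3.385 1.628
v 2.501 3.269 1.743
v 2.371 3.05 1.813
v 2.353 2.787 1.818
v 2.451 2.549 1.757
v 2.64 2.402 1.646
v 2.868 2.383 1.515
v 2.896 3.397 -1.187
v 3.203 3.505 -1.679
v 4.024 4.263 -0.293
v 3.061 3.686 -1.675
v 2.893 3.822 -1.596
v 2.726 3.894 -1.455
v 2.585 3.891 -1.273
v 2.491 3.812 -1.078
v 2.459 3.67 -0.9
v 2.493 3.486 -0.766
v 2.589 3.289 -0.695
v 2.731 3.108 -0.7
v 2.899 2.971 -0.779
v 3.066 2.899 -0.92
v 3.207 2.903 -1.101
v 3.301 2.982 -1.296
v 3.333 3.124 -1.474
v 3.299 3.308 -1.609
v -3.186 -0.038 -4.314
v -2.649 0.815 -4.523
v -3.194 0.218 -3.286
v -3.052 0.953 -4.56
v -3.479 0.919 -4.555
v -3.856 0.72 -4.509
v -4.116 0.389 -4.428
v -4.215 -0.015 -4.328
v -4.137 -0.423 -4.226
v -3.894 -0.765 -4.139
v -3.529 -0.981 -4.082
v -3.104 -1.034 -4.065
v -2.694 -0.915 -4.091
v -2.368 -0.644 -4.156
v -2.184 -0.269 -4.249
v -2.173 0.147 -4.352
v -2.338 0.53 -4.449
v -1.937 1.699 -3.459
v -1.371 2.347 -4.045
v -0.649 0.613 -3.415
v -0.083 1.261 -4.001
v -0.32 1.519 -3.021
v -1.116 2.189 -3.048
v -0.904 0.771 -4.412
v -1.7 1.441 -4.439
v -0.733 1.773 -4.634
v -0.372 2.235 -3.774
v -1.648 0.725 -3.686
v -1.287 1.187 -2.826
v -1.767 2.118 -3.755
v -0.253 0.842 -3.705
v -0.392 0.993 -3.128
v -0.06 1.374 -3.473
v -1.617 2.025 -3.169
v -1.284 2.406 -3.514
v -0.667 1.92 -2.912
v -0.736 0.554 -3.946
v -0.403 0.935 -4.291
v -1.96 1.586 -3.987
v -1.628 1.967 -4.332
v -1.353 1.04 -4.548
v -1.059 2.162 -4.446
v -0.302 1.524 -4.421
v -0.785 1.235 -4.662
v -1.253 1.629 -4.678
v -0.847 2.433 -3.941
v -0.09 1.796 -3.916
v -0.229 1.947 -3.339
v -0.697 2.341 -3.355
v -0.472 2.096 -4.287
v -1.93 1.164 -3.544
v -1.173 0.527 -3.519
v -1.323 0.619 -4.105
v -1.791 1.013 -4.121
v -1.718 1.436 -3.039
v -0.961 0.798 -3.014
v -0.767 1.331 -2.782
v -1.235 1.725 -2.798
v -1.548 0.864 -3.173
f 2 1 5
f 2 5 3
f 3 5 6
f 3 6 4
f 5 1 7
f 5 7 6
f 6 7 8
f 6 8 4
f 7 1 9
f 7 9 8
f 8 9 10
f 8 10 4
f 9 1 11
f 9 11 10
f 10 11 12
f 10 12 4
f 11 1 13
f 11 13 12
f 12 13 14
f 12 14 4
f 13 1 15
f 13 15 14
f 14 15 16
f 14 16 4
f 15 1 17
f 15 17 16
f 16 17 18
f 16 18 4
f 17 1 19
f 17 19 18
f 18 19 20
f 18 20 4
f 19 1 2
f 19 2 20
f 20 2 3
f 20 3 4
f 22 21 24
f 22 24 23
f 24 21 25
f 24 25 23
f 25 21 26
f 25 26 23
f 26 21 27
f 26 27 23
f 27 21 28
f 27 28 23
f 28 21 29
f 28 29 23
f 29 21 30
f 29 30 23
f 30 21 31
f 30 31 23
f 31 21 32
f 31 32 23
f 32 21 33
f 32 33 23
f 33 21 34
f 33 34 23
f 34 21 22
f 34 22 23
f 36 35 38
f 36 38 37
f 38 35 39
f 38 39 37
f 39 35 40
f 39 40 37
f 40 35 41
f 40 41 37
f 41 35 42
f 41 42 37
f 42 35 43
f 42 43 37
f 43 35 44
f 43 44 37
f 44 35 45
f 44 45 37
f 45 35 46
f 45 46 37
f 46 35 47
f 46 47 37
f 47 35 48
f 47 48 37
f 48 35 49
f 48 49 37
f 49 35 50
f 49 50 37
f 50 35 51
f 50 51 37
f 51 35 52
f 51 52 37
f 52 35 36
f 52 36 37
f 54 53 56
f 54 56 55
f 56 53 57
f 56 57 55
f 57 53 58
f 57 58 55
f 58 53 59
f 58 59 55
f 59 53 60
f 59 60 55
f 60 53 61
f 60 61 55
f 61 53 62
f 61 62 55
f 62 53 63
f 62 63 55
f 63 53 64
f 63 64 55
f 64 53 65
f 64 65 55
f 65 53 66
f 65 66 55
f 66 53 67
f 66 67 55
f 67 53 68
f 67 68 55
f 68 53 69
f 68 69 55
f 69 53 54
f 69 54 55
f 70 107 86
f 107 81 110
f 86 110 75
f 107 110 86
f 70 86 82
f 86 75 87
f 82 87 71
f 86 87 82
f 70 82 91
f 82 71 92
f 91 92 77
f 82 92 91
f 70 91 103
f 91 77 106
f 103 106 80
f 91 106 103
f 70 103 107
f 103 80 111
f 107 111 81
f 103 111 107
f 71 87 98
f 87 75 101
f 98 101 79
f 87 101 98
f 75 110 88
f 110 81 109
f 88 109 74
f 110 109 88
f 81 111 108
f 111 80 104
f 108 104 72
f 111 104 108
f 80 106 105
f 106 77 93
f 105 93 76
f 106 93 105
f 77 92 97
f 92 71 94
f 97 94 78
f 92 94 97
f 73 99 85
f 99 79 100
f 85 100 74
f 99 100 85
f 73 85 83
f 85 74 84
f 83 84 72
f 85 84 83
f 73 83 90
f 83 72 89
f 90 89 76
f 83 89 90
f 73 90 95
f 90 76 96
f 95 96 78
f 90 96 95
f 73 95 99
f 95 78 102
f 99 102 79
f 95 102 99
f 74 100 88
f 100 79 101
f 88 101 75
f 100 101 88
f 72 84 108
f 84 74 109
f 108 109 81
f 84 109 108
f 76 89 105
f 89 72 104
f 105 104 80
f 89 104 105
f 78 96 97
f 96 76 93
f 97 93 77
f 96 93 97
f 79 102 98
f 102 78 94
f 98 94 71
f 102 94 98



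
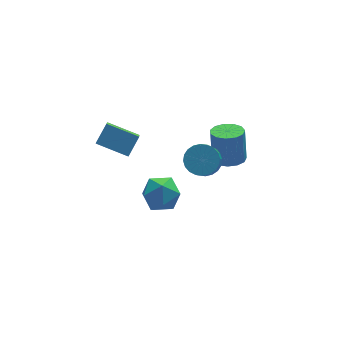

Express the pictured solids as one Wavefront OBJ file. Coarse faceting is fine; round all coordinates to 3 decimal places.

v -4.066 3.9 1.16
v -4.47 2.8 2.279
v -3.342 4.411 1.923
v -3.746 3.312 3.043
v -2.814 2.908 0.637
v -3.218 1.809 1.757
v -2.09 3.42 1.401
v -2.494 2.32 2.52
v -1.752 4.092 -4.35
v -0.722 4.456 -4.194
v -1.258 2.464 -3.806
v -0.228 2.828 -3.65
v -1.043 3.176 -2.991
v -1.348 4.182 -3.327
v -0.632 2.738 -4.673
v -0.937 3.744 -5.009
v -0.03 3.619 -4.394
v -0.283 3.89 -3.354
v -1.697 3.03 -4.646
v -1.95 3.301 -3.606
v 0.854 2.461 -0.876
v 1.67 2.416 -0.577
v 1.102 1.354 0.814
v 0.286 1.399 0.516
v 1.555 2.691 -0.415
v 0.987 1.629 0.977
v 1.333 2.931 -0.322
v 0.766 1.869 1.069
v 1.038 3.099 -0.314
v 0.471 2.037 1.078
v 0.715 3.17 -0.391
v 0.148 2.108 1.001
v 0.414 3.133 -0.542
v -0.154 2.071 0.849
v 0.179 2.994 -0.744
v -0.388 1.932 0.648
v 0.047 2.774 -0.966
v -0.52 1.712 0.426
v 0.038 2.506 -1.174
v -0.53 1.444 0.217
v 0.153 2.231 -1.337
v -0.415 1.169 0.055
v 0.374 1.991 -1.429
v -0.193 0.929 -0.038
v 0.669 1.823 -1.438
v 0.102 0.761 -0.046
v 0.992 1.752 -1.361
v 0.425 0.69 0.031
v 1.294 1.789 -1.209
v 0.726 0.727 0.182
v 1.528 1.928 -1.008
v 0.961 0.866 0.384
v 1.66 2.148 -0.786
v 1.093 1.086 0.606
v 2.447 3.151 -2.062
v 3.264 2.884 -2.03
v 3.37 3.423 -0.305
v 2.553 3.689 -0.338
v 3.277 3.347 -2.175
v 3.383 3.885 -0.45
v 3.026 3.746 -2.284
v 3.132 4.285 -0.56
v 2.591 3.957 -2.323
v 2.698 4.496 -0.599
v 2.111 3.912 -2.279
v 2.217 4.451 -0.555
v 1.737 3.625 -2.167
v 1.844 4.164 -0.442
v 1.588 3.187 -2.021
v 1.695 3.726 -0.296
v 1.713 2.738 -1.888
v 1.819 3.277 -0.163
v 2.07 2.42 -1.811
v 2.176 2.959 -0.086
v 2.547 2.334 -1.813
v 2.653 2.872 -0.089
v 2.992 2.507 -1.895
v 3.098 3.045 -0.17
f 2 4 1
f 5 2 1
f 1 4 3
f 3 5 1
f 2 8 4
f 6 2 5
f 6 8 2
f 4 8 3
f 7 5 3
f 3 8 7
f 7 6 5
f 8 6 7
f 9 20 14
f 9 14 10
f 9 10 16
f 9 16 19
f 9 19 20
f 10 14 18
f 14 20 13
f 20 19 11
f 19 16 15
f 16 10 17
f 12 18 13
f 12 13 11
f 12 11 15
f 12 15 17
f 12 17 18
f 13 18 14
f 11 13 20
f 15 11 19
f 17 15 16
f 18 17 10
f 22 21 25
f 22 25 23
f 23 25 26
f 23 26 24
f 25 21 27
f 25 27 26
f 26 27 28
f 26 28 24
f 27 21 29
f 27 29 28
f 28 29 30
f 28 30 24
f 29 21 31
f 29 31 30
f 30 31 32
f 30 32 24
f 31 21 33
f 31 33 32
f 32 33 34
f 32 34 24
f 33 21 35
f 33 35 34
f 34 35 36
f 34 36 24
f 35 21 37
f 35 37 36
f 36 37 38
f 36 38 24
f 37 21 39
f 37 39 38
f 38 39 40
f 38 40 24
f 39 21 41
f 39 41 40
f 40 41 42
f 40 42 24
f 41 21 43
f 41 43 42
f 42 43 44
f 42 44 24
f 43 21 45
f 43 45 44
f 44 45 46
f 44 46 24
f 45 21 47
f 45 47 46
f 46 47 48
f 46 48 24
f 47 21 49
f 47 49 48
f 48 49 50
f 48 50 24
f 49 21 51
f 49 51 50
f 50 51 52
f 50 52 24
f 51 21 53
f 51 53 52
f 52 53 54
f 52 54 24
f 53 21 22
f 53 22 54
f 54 22 23
f 54 23 24
f 56 55 59
f 56 59 57
f 57 59 60
f 57 60 58
f 59 55 61
f 59 61 60
f 60 61 62
f 60 62 58
f 61 55 63
f 61 63 62
f 62 63 64
f 62 64 58
f 63 55 65
f 63 65 64
f 64 65 66
f 64 66 58
f 65 55 67
f 65 67 66
f 66 67 68
f 66 68 58
f 67 55 69
f 67 69 68
f 68 69 70
f 68 70 58
f 69 55 71
f 69 71 70
f 70 71 72
f 70 72 58
f 71 55 73
f 71 73 72
f 72 73 74
f 72 74 58
f 73 55 75
f 73 75 74
f 74 75 76
f 74 76 58
f 75 55 77
f 75 77 76
f 76 77 78
f 76 78 58
f 77 55 56
f 77 56 78
f 78 56 57
f 78 57 58



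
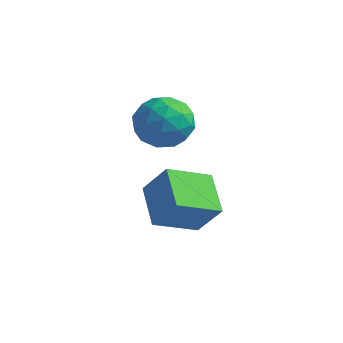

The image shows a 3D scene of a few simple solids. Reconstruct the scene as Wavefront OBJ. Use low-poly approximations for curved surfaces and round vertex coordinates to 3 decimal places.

v -2.176 3.057 0.063
v -1.291 3.132 1.285
v -1.262 4.418 -0.682
v -0.377 4.492 0.54
v -1.083 1.928 -0.66
v -0.198 2.002 0.562
v -0.169 3.288 -1.405
v 0.716 3.363 -0.183
v -1.245 4.507 2.521
v -0.745 3.792 3.215
v -2.835 3.728 2.865
v -2.335 3.013 3.559
v -2.414 4.091 3.831
v -1.431 4.573 3.618
v -2.149 2.947 2.462
v -1.166 3.429 2.249
v -1.303 2.828 3.178
v -1.467 3.535 4.024
v -2.113 3.985 2.056
v -2.277 4.692 2.902
v -0.856 4.218 2.838
v -2.724 3.302 3.242
v -2.771 3.936 3.402
v -2.477 3.516 3.81
v -1.259 4.677 3.075
v -0.965 4.257 3.483
v -1.946 4.432 3.845
v -2.615 3.263 2.597
v -2.321 2.843 3.005
v -1.103 4.004 2.27
v -0.809 3.584 2.678
v -1.634 3.088 2.235
v -0.89 3.231 3.224
v -1.824 2.773 3.426
v -1.715 2.735 2.781
v -1.137 3.018 2.657
v -0.986 3.647 3.721
v -1.92 3.189 3.924
v -1.967 3.823 4.083
v -1.389 4.106 3.958
v -1.314 3.08 3.7
v -1.66 4.331 2.156
v -2.594 3.873 2.359
v -2.191 3.414 2.122
v -1.613 3.697 1.997
v -1.756 4.747 2.654
v -2.69 4.289 2.856
v -2.443 4.502 3.423
v -1.865 4.785 3.299
v -2.266 4.44 2.38
f 2 4 1
f 5 2 1
f 1 4 3
f 3 5 1
f 2 8 4
f 6 2 5
f 6 8 2
f 4 8 3
f 7 5 3
f 3 8 7
f 7 6 5
f 8 6 7
f 9 46 25
f 46 20 49
f 25 49 14
f 46 49 25
f 9 25 21
f 25 14 26
f 21 26 10
f 25 26 21
f 9 21 30
f 21 10 31
f 30 31 16
f 21 31 30
f 9 30 42
f 30 16 45
f 42 45 19
f 30 45 42
f 9 42 46
f 42 19 50
f 46 50 20
f 42 50 46
f 10 26 37
f 26 14 40
f 37 40 18
f 26 40 37
f 14 49 27
f 49 20 48
f 27 48 13
f 49 48 27
f 20 50 47
f 50 19 43
f 47 43 11
f 50 43 47
f 19 45 44
f 45 16 32
f 44 32 15
f 45 32 44
f 16 31 36
f 31 10 33
f 36 33 17
f 31 33 36
f 12 38 24
f 38 18 39
f 24 39 13
f 38 39 24
f 12 24 22
f 24 13 23
f 22 23 11
f 24 23 22
f 12 22 29
f 22 11 28
f 29 28 15
f 22 28 29
f 12 29 34
f 29 15 35
f 34 35 17
f 29 35 34
f 12 34 38
f 34 17 41
f 38 41 18
f 34 41 38
f 13 39 27
f 39 18 40
f 27 40 14
f 39 40 27
f 11 23 47
f 23 13 48
f 47 48 20
f 23 48 47
f 15 28 44
f 28 11 43
f 44 43 19
f 28 43 44
f 17 35 36
f 35 15 32
f 36 32 16
f 35 32 36
f 18 41 37
f 41 17 33
f 37 33 10
f 41 33 37



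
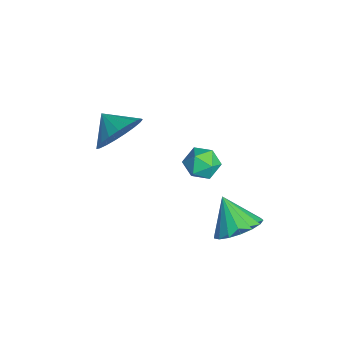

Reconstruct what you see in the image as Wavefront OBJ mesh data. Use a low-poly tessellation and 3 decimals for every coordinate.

v 3.242 1.628 -0.157
v 4.015 1.574 0.392
v 2.418 1.172 0.957
v 3.866 1.999 0.456
v 3.574 2.339 0.379
v 3.206 2.516 0.179
v 2.846 2.49 -0.098
v 2.577 2.266 -0.388
v 2.461 1.896 -0.626
v 2.523 1.465 -0.756
v 2.75 1.071 -0.749
v 3.09 0.805 -0.607
v 3.465 0.727 -0.361
v 3.789 0.856 -0.069
v 3.987 1.162 0.203
v -1.59 0.768 -0.238
v -1.165 1.397 -0.066
v -0.875 0.563 -1.254
v -0.45 1.192 -1.082
v -0.411 0.56 -0.629
v -0.853 0.687 -0.001
v -1.187 1.273 -1.319
v -1.629 1.4 -0.691
v -0.916 1.709 -0.734
v -0.437 1.269 -0.308
v -1.603 0.691 -1.012
v -1.124 0.251 -0.586
v 1.02 -2.259 3.738
v 1.621 -2.351 4.545
v 0.26 -2.801 4.242
v 1.419 -1.992 4.626
v 1.148 -1.679 4.555
v 0.855 -1.467 4.342
v 0.591 -1.391 4.024
v 0.401 -1.466 3.657
v 0.317 -1.677 3.305
v 0.355 -1.99 3.027
v 0.509 -2.349 2.872
v 0.75 -2.693 2.866
v 1.038 -2.961 3.012
v 1.323 -3.109 3.283
v 1.555 -3.109 3.633
v 1.695 -2.963 4.001
v 1.718 -2.695 4.323
f 2 1 4
f 2 4 3
f 4 1 5
f 4 5 3
f 5 1 6
f 5 6 3
f 6 1 7
f 6 7 3
f 7 1 8
f 7 8 3
f 8 1 9
f 8 9 3
f 9 1 10
f 9 10 3
f 10 1 11
f 10 11 3
f 11 1 12
f 11 12 3
f 12 1 13
f 12 13 3
f 13 1 14
f 13 14 3
f 14 1 15
f 14 15 3
f 15 1 2
f 15 2 3
f 16 27 21
f 16 21 17
f 16 17 23
f 16 23 26
f 16 26 27
f 17 21 25
f 21 27 20
f 27 26 18
f 26 23 22
f 23 17 24
f 19 25 20
f 19 20 18
f 19 18 22
f 19 22 24
f 19 24 25
f 20 25 21
f 18 20 27
f 22 18 26
f 24 22 23
f 25 24 17
f 29 28 31
f 29 31 30
f 31 28 32
f 31 32 30
f 32 28 33
f 32 33 30
f 33 28 34
f 33 34 30
f 34 28 35
f 34 35 30
f 35 28 36
f 35 36 30
f 36 28 37
f 36 37 30
f 37 28 38
f 37 38 30
f 38 28 39
f 38 39 30
f 39 28 40
f 39 40 30
f 40 28 41
f 40 41 30
f 41 28 42
f 41 42 30
f 42 28 43
f 42 43 30
f 43 28 44
f 43 44 30
f 44 28 29
f 44 29 30



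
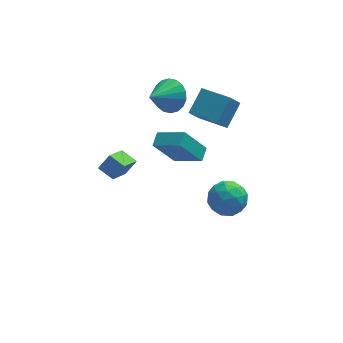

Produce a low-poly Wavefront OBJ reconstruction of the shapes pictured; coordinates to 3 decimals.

v -1.181 1.697 -0.517
v 0.171 0.759 0.307
v -0.828 2.469 -0.216
v 0.523 1.531 0.608
v 0.017 1.849 -2.308
v 1.368 0.911 -1.484
v 0.369 2.621 -2.007
v 1.721 1.683 -1.183
v -2.539 2.981 -4.368
v -3.367 1.523 -3.121
v -3.257 3.691 -4.014
v -4.085 2.233 -2.767
v -1.875 3.267 -3.593
v -2.703 1.809 -2.346
v -2.593 3.977 -3.239
v -3.421 2.519 -1.992
v -0.051 3.172 2.259
v 0.627 3.221 3.099
v -1.269 2.188 3.301
v 0.358 3.615 3.156
v 0.007 3.921 3.035
v -0.354 4.079 2.761
v -0.656 4.057 2.387
v -0.838 3.86 1.989
v -0.864 3.526 1.643
v -0.729 3.123 1.42
v -0.46 2.729 1.363
v -0.109 2.422 1.484
v 0.252 2.265 1.758
v 0.554 2.286 2.131
v 0.736 2.483 2.53
v 0.762 2.817 2.875
v 1.853 -2.827 0.794
v 2.81 -3.392 0.706
v 1.15 -3.808 -0.546
v 2.107 -4.373 -0.634
v 1.461 -4.506 0.265
v 1.896 -3.899 1.093
v 2.064 -3.301 -0.933
v 2.499 -2.694 -0.105
v 2.94 -3.685 -0.362
v 2.568 -4.43 0.379
v 1.392 -2.77 -0.219
v 1.02 -3.515 0.522
v 2.393 -3.023 0.868
v 1.567 -4.177 -0.708
v 1.187 -4.254 -0.179
v 1.75 -4.587 -0.231
v 1.856 -3.322 1.095
v 2.418 -3.654 1.044
v 1.626 -4.308 0.785
v 1.542 -3.546 -0.884
v 2.104 -3.878 -0.935
v 2.21 -2.613 0.391
v 2.773 -2.946 0.339
v 2.334 -2.892 -0.625
v 3.032 -3.528 0.188
v 2.619 -4.105 -0.599
v 2.594 -3.474 -0.775
v 2.849 -3.118 -0.288
v 2.813 -3.966 0.624
v 2.4 -4.542 -0.164
v 2.021 -4.62 0.365
v 2.276 -4.264 0.852
v 2.89 -4.138 -0.004
v 1.56 -2.658 0.324
v 1.147 -3.234 -0.464
v 1.684 -2.936 -0.692
v 1.939 -2.58 -0.205
v 1.341 -3.095 0.759
v 0.928 -3.672 -0.028
v 1.111 -4.082 0.448
v 1.366 -3.726 0.935
v 1.07 -3.062 0.164
v 0.897 2.685 1.094
v 1.759 3.773 2.075
v 1.505 3.086 0.115
v 2.367 4.174 1.097
v 2.233 1.366 1.383
v 3.095 2.454 2.365
v 2.841 1.767 0.405
v 3.703 2.855 1.386
f 2 4 1
f 5 2 1
f 1 4 3
f 3 5 1
f 2 8 4
f 6 2 5
f 6 8 2
f 4 8 3
f 7 5 3
f 3 8 7
f 7 6 5
f 8 6 7
f 10 12 9
f 13 10 9
f 9 12 11
f 11 13 9
f 10 16 12
f 14 10 13
f 14 16 10
f 12 16 11
f 15 13 11
f 11 16 15
f 15 14 13
f 16 14 15
f 18 17 20
f 18 20 19
f 20 17 21
f 20 21 19
f 21 17 22
f 21 22 19
f 22 17 23
f 22 23 19
f 23 17 24
f 23 24 19
f 24 17 25
f 24 25 19
f 25 17 26
f 25 26 19
f 26 17 27
f 26 27 19
f 27 17 28
f 27 28 19
f 28 17 29
f 28 29 19
f 29 17 30
f 29 30 19
f 30 17 31
f 30 31 19
f 31 17 32
f 31 32 19
f 32 17 18
f 32 18 19
f 33 70 49
f 70 44 73
f 49 73 38
f 70 73 49
f 33 49 45
f 49 38 50
f 45 50 34
f 49 50 45
f 33 45 54
f 45 34 55
f 54 55 40
f 45 55 54
f 33 54 66
f 54 40 69
f 66 69 43
f 54 69 66
f 33 66 70
f 66 43 74
f 70 74 44
f 66 74 70
f 34 50 61
f 50 38 64
f 61 64 42
f 50 64 61
f 38 73 51
f 73 44 72
f 51 72 37
f 73 72 51
f 44 74 71
f 74 43 67
f 71 67 35
f 74 67 71
f 43 69 68
f 69 40 56
f 68 56 39
f 69 56 68
f 40 55 60
f 55 34 57
f 60 57 41
f 55 57 60
f 36 62 48
f 62 42 63
f 48 63 37
f 62 63 48
f 36 48 46
f 48 37 47
f 46 47 35
f 48 47 46
f 36 46 53
f 46 35 52
f 53 52 39
f 46 52 53
f 36 53 58
f 53 39 59
f 58 59 41
f 53 59 58
f 36 58 62
f 58 41 65
f 62 65 42
f 58 65 62
f 37 63 51
f 63 42 64
f 51 64 38
f 63 64 51
f 35 47 71
f 47 37 72
f 71 72 44
f 47 72 71
f 39 52 68
f 52 35 67
f 68 67 43
f 52 67 68
f 41 59 60
f 59 39 56
f 60 56 40
f 59 56 60
f 42 65 61
f 65 41 57
f 61 57 34
f 65 57 61
f 76 78 75
f 79 76 75
f 75 78 77
f 77 79 75
f 76 82 78
f 80 76 79
f 80 82 76
f 78 82 77
f 81 79 77
f 77 82 81
f 81 80 79
f 82 80 81



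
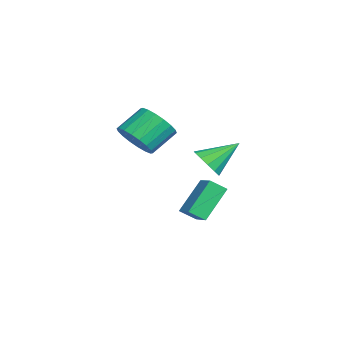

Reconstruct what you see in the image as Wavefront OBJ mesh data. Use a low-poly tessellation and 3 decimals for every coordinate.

v -0.194 2.993 -1.008
v -0.144 2.306 -0.511
v -1.021 3.897 0.324
v -0.971 3.21 0.821
v 0.711 3.31 -0.661
v 0.761 2.623 -0.164
v -0.116 4.214 0.671
v -0.066 3.527 1.168
v 1.269 3.288 2.64
v 1.76 3.719 2.216
v 0.971 4.572 3.6
v 1.364 3.765 2.031
v 0.938 3.66 2.04
v 0.616 3.436 2.24
v 0.502 3.166 2.566
v 0.631 2.934 2.917
v 0.963 2.815 3.179
v 1.391 2.845 3.271
v 1.781 3.017 3.162
v 2.008 3.274 2.888
v 2.001 3.536 2.535
v -3.215 0.655 2.186
v -2.476 0.509 2.829
v -3.065 1.519 3.736
v -3.805 1.665 3.094
v -2.321 0.831 2.571
v -2.91 1.841 3.479
v -2.342 1.118 2.238
v -2.931 2.128 3.145
v -2.536 1.314 1.894
v -3.125 2.324 2.802
v -2.865 1.378 1.608
v -3.454 2.388 2.516
v -3.264 1.3 1.437
v -3.853 2.31 2.344
v -3.652 1.094 1.414
v -4.241 2.104 2.321
v -3.955 0.801 1.544
v -4.544 1.811 2.451
v -4.11 0.479 1.801
v -4.699 1.489 2.709
v -4.089 0.192 2.135
v -4.678 1.202 3.042
v -3.895 -0.004 2.478
v -4.484 1.006 3.386
v -3.566 -0.068 2.764
v -4.155 0.942 3.672
v -3.167 0.01 2.936
v -3.756 1.02 3.843
v -2.779 0.216 2.959
v -3.368 1.226 3.866
f 2 4 1
f 5 2 1
f 1 4 3
f 3 5 1
f 2 8 4
f 6 2 5
f 6 8 2
f 4 8 3
f 7 5 3
f 3 8 7
f 7 6 5
f 8 6 7
f 10 9 12
f 10 12 11
f 12 9 13
f 12 13 11
f 13 9 14
f 13 14 11
f 14 9 15
f 14 15 11
f 15 9 16
f 15 16 11
f 16 9 17
f 16 17 11
f 17 9 18
f 17 18 11
f 18 9 19
f 18 19 11
f 19 9 20
f 19 20 11
f 20 9 21
f 20 21 11
f 21 9 10
f 21 10 11
f 23 22 26
f 23 26 24
f 24 26 27
f 24 27 25
f 26 22 28
f 26 28 27
f 27 28 29
f 27 29 25
f 28 22 30
f 28 30 29
f 29 30 31
f 29 31 25
f 30 22 32
f 30 32 31
f 31 32 33
f 31 33 25
f 32 22 34
f 32 34 33
f 33 34 35
f 33 35 25
f 34 22 36
f 34 36 35
f 35 36 37
f 35 37 25
f 36 22 38
f 36 38 37
f 37 38 39
f 37 39 25
f 38 22 40
f 38 40 39
f 39 40 41
f 39 41 25
f 40 22 42
f 40 42 41
f 41 42 43
f 41 43 25
f 42 22 44
f 42 44 43
f 43 44 45
f 43 45 25
f 44 22 46
f 44 46 45
f 45 46 47
f 45 47 25
f 46 22 48
f 46 48 47
f 47 48 49
f 47 49 25
f 48 22 50
f 48 50 49
f 49 50 51
f 49 51 25
f 50 22 23
f 50 23 51
f 51 23 24
f 51 24 25



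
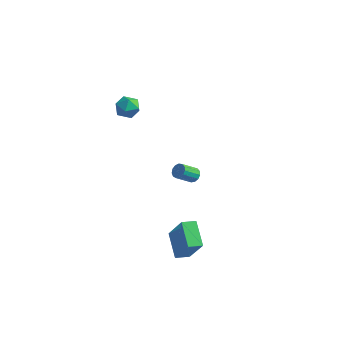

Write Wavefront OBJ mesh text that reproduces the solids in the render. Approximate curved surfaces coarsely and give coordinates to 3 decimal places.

v -1.119 3.342 -3.68
v -0.809 3.529 -3.293
v -1.251 2.605 -2.493
v -1.561 2.418 -2.88
v -1.07 3.674 -3.27
v -1.512 2.75 -2.469
v -1.346 3.713 -3.377
v -1.788 2.789 -2.577
v -1.55 3.634 -3.581
v -1.992 2.71 -2.78
v -1.617 3.463 -3.816
v -2.059 2.539 -3.015
v -1.526 3.253 -4.008
v -1.968 2.329 -3.207
v -1.306 3.071 -4.096
v -1.748 2.147 -3.295
v -1.027 2.976 -4.052
v -1.469 2.052 -3.251
v -0.777 2.996 -3.89
v -1.218 2.072 -3.09
v -0.635 3.127 -3.662
v -1.077 2.203 -2.861
v -0.647 3.325 -3.439
v -1.089 2.401 -2.639
v 1.153 -2.411 -3.898
v 2.278 -2.769 -2.089
v 1.642 -1.698 -4.061
v 2.767 -2.056 -2.252
v 2.273 -3.384 -4.788
v 3.398 -3.742 -2.979
v 2.762 -2.671 -4.951
v 3.887 -3.029 -3.142
v -3.927 -0.313 3.554
v -3.66 0.028 4.263
v -2.66 -0.608 3.217
v -2.393 -0.267 3.926
v -2.825 -0.976 3.943
v -3.608 -0.794 4.152
v -2.712 0.214 3.328
v -3.495 0.396 3.537
v -2.908 0.353 4.123
v -2.979 -0.382 4.503
v -3.341 -0.198 2.977
v -3.412 -0.933 3.357
f 2 1 5
f 2 5 3
f 3 5 6
f 3 6 4
f 5 1 7
f 5 7 6
f 6 7 8
f 6 8 4
f 7 1 9
f 7 9 8
f 8 9 10
f 8 10 4
f 9 1 11
f 9 11 10
f 10 11 12
f 10 12 4
f 11 1 13
f 11 13 12
f 12 13 14
f 12 14 4
f 13 1 15
f 13 15 14
f 14 15 16
f 14 16 4
f 15 1 17
f 15 17 16
f 16 17 18
f 16 18 4
f 17 1 19
f 17 19 18
f 18 19 20
f 18 20 4
f 19 1 21
f 19 21 20
f 20 21 22
f 20 22 4
f 21 1 23
f 21 23 22
f 22 23 24
f 22 24 4
f 23 1 2
f 23 2 24
f 24 2 3
f 24 3 4
f 26 28 25
f 29 26 25
f 25 28 27
f 27 29 25
f 26 32 28
f 30 26 29
f 30 32 26
f 28 32 27
f 31 29 27
f 27 32 31
f 31 30 29
f 32 30 31
f 33 44 38
f 33 38 34
f 33 34 40
f 33 40 43
f 33 43 44
f 34 38 42
f 38 44 37
f 44 43 35
f 43 40 39
f 40 34 41
f 36 42 37
f 36 37 35
f 36 35 39
f 36 39 41
f 36 41 42
f 37 42 38
f 35 37 44
f 39 35 43
f 41 39 40
f 42 41 34



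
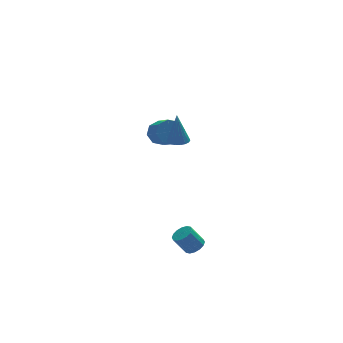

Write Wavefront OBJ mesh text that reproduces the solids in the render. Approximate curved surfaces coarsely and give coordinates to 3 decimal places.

v 1.494 -3.836 -4.345
v 1.938 -3.362 -4.143
v 1.231 -3.171 -3.033
v 0.786 -3.644 -3.235
v 1.696 -3.187 -4.328
v 0.988 -2.995 -3.218
v 1.399 -3.185 -4.518
v 0.691 -2.993 -3.408
v 1.128 -3.358 -4.661
v 0.42 -3.166 -3.551
v 0.954 -3.658 -4.719
v 0.247 -3.467 -3.609
v 0.926 -4.007 -4.677
v 0.218 -3.815 -3.568
v 1.049 -4.309 -4.547
v 0.342 -4.118 -3.437
v 1.292 -4.485 -4.362
v 0.584 -4.293 -3.252
v 1.589 -4.487 -4.172
v 0.881 -4.295 -3.062
v 1.86 -4.314 -4.029
v 1.152 -4.122 -2.919
v 2.033 -4.013 -3.971
v 1.326 -3.822 -2.861
v 2.062 -3.665 -4.012
v 1.354 -3.473 -2.903
v 1.635 3.313 0.737
v 2.272 3.013 0.177
v 2.423 1.607 1.103
v 1.785 1.907 1.663
v 2.531 3.383 0.697
v 2.682 1.977 1.623
v 2.265 3.712 1.241
v 2.415 2.306 2.167
v 1.629 3.808 1.489
v 1.78 2.402 2.415
v 0.997 3.613 1.297
v 1.148 2.207 2.223
v 0.738 3.243 0.777
v 0.889 1.837 1.703
v 1.005 2.914 0.233
v 1.155 1.508 1.159
v 1.64 2.818 -0.015
v 1.791 1.412 0.911
v 1.335 -1.205 2.944
v 1.992 -1.147 2.955
v 1.285 -1.035 4.956
v 1.902 -0.868 2.929
v 1.7 -0.657 2.907
v 1.426 -0.553 2.891
v 1.133 -0.579 2.886
v 0.88 -0.729 2.893
v 0.718 -0.973 2.909
v 0.677 -1.263 2.933
v 0.767 -1.541 2.958
v 0.969 -1.753 2.981
v 1.244 -1.856 2.997
v 1.536 -1.831 3.002
v 1.789 -1.681 2.995
v 1.952 -1.437 2.979
f 2 1 5
f 2 5 3
f 3 5 6
f 3 6 4
f 5 1 7
f 5 7 6
f 6 7 8
f 6 8 4
f 7 1 9
f 7 9 8
f 8 9 10
f 8 10 4
f 9 1 11
f 9 11 10
f 10 11 12
f 10 12 4
f 11 1 13
f 11 13 12
f 12 13 14
f 12 14 4
f 13 1 15
f 13 15 14
f 14 15 16
f 14 16 4
f 15 1 17
f 15 17 16
f 16 17 18
f 16 18 4
f 17 1 19
f 17 19 18
f 18 19 20
f 18 20 4
f 19 1 21
f 19 21 20
f 20 21 22
f 20 22 4
f 21 1 23
f 21 23 22
f 22 23 24
f 22 24 4
f 23 1 25
f 23 25 24
f 24 25 26
f 24 26 4
f 25 1 2
f 25 2 26
f 26 2 3
f 26 3 4
f 28 27 31
f 28 31 29
f 29 31 32
f 29 32 30
f 31 27 33
f 31 33 32
f 32 33 34
f 32 34 30
f 33 27 35
f 33 35 34
f 34 35 36
f 34 36 30
f 35 27 37
f 35 37 36
f 36 37 38
f 36 38 30
f 37 27 39
f 37 39 38
f 38 39 40
f 38 40 30
f 39 27 41
f 39 41 40
f 40 41 42
f 40 42 30
f 41 27 43
f 41 43 42
f 42 43 44
f 42 44 30
f 43 27 28
f 43 28 44
f 44 28 29
f 44 29 30
f 46 45 48
f 46 48 47
f 48 45 49
f 48 49 47
f 49 45 50
f 49 50 47
f 50 45 51
f 50 51 47
f 51 45 52
f 51 52 47
f 52 45 53
f 52 53 47
f 53 45 54
f 53 54 47
f 54 45 55
f 54 55 47
f 55 45 56
f 55 56 47
f 56 45 57
f 56 57 47
f 57 45 58
f 57 58 47
f 58 45 59
f 58 59 47
f 59 45 60
f 59 60 47
f 60 45 46
f 60 46 47

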